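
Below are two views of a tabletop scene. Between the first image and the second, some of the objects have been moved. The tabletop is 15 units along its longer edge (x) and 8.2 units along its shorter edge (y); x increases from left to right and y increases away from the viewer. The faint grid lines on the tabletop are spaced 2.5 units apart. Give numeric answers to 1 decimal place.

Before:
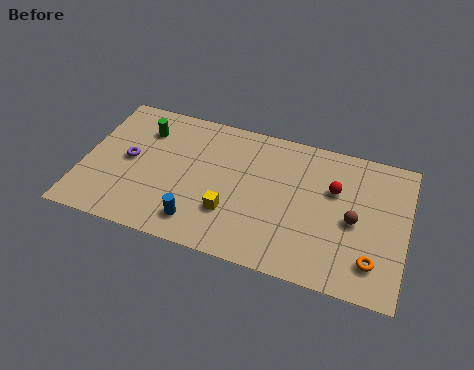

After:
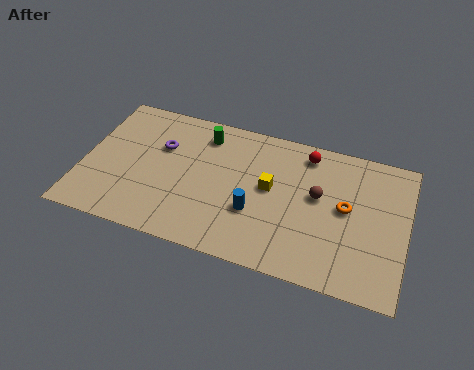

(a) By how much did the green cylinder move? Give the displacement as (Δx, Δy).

(2.8, 0.5)

From the two frames, the green cylinder sits at roughly (2.6, 6.2) before and (5.4, 6.7) after.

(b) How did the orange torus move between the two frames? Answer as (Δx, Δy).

(-1.4, 2.6)

The orange torus was at about (13.6, 1.8) and moved to about (12.2, 4.4).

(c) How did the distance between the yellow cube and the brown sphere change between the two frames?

-3.5

They were about 5.7 units apart before and 2.2 after — 3.5 units closer together.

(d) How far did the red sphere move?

2.2

The red sphere moved from about (11.6, 5.3) to (10.2, 7.0), a distance of √(1.4² + 1.7²) ≈ 2.2.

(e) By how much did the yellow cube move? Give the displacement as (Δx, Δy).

(1.7, 2.0)

The yellow cube started near (7.0, 2.5) and ended near (8.7, 4.5).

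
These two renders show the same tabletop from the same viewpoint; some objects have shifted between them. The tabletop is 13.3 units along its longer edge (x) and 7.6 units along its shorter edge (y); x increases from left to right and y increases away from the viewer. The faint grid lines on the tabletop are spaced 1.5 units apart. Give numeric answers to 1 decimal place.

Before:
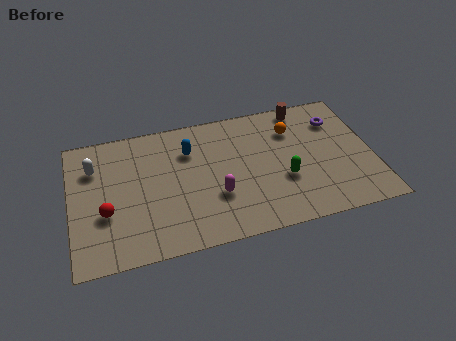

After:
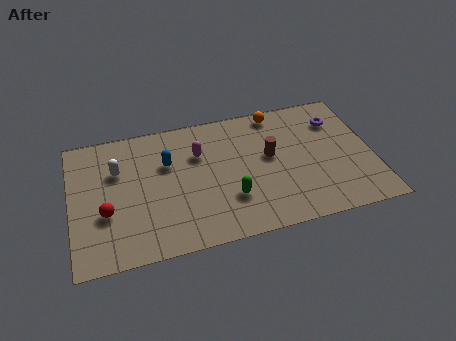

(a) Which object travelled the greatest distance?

the brown cylinder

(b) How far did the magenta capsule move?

2.7

The magenta capsule moved from about (6.3, 2.6) to (5.7, 5.2), a distance of √(0.6² + 2.6²) ≈ 2.7.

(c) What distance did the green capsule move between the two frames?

2.5

From (9.3, 2.8) to (6.9, 2.3), the green capsule covered √(2.4² + 0.5²) ≈ 2.5 units.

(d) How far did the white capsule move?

1.1

The white capsule was near (1.1, 5.5) before and (2.1, 5.1) after, so it travelled √(1.0² + 0.4²) ≈ 1.1 units.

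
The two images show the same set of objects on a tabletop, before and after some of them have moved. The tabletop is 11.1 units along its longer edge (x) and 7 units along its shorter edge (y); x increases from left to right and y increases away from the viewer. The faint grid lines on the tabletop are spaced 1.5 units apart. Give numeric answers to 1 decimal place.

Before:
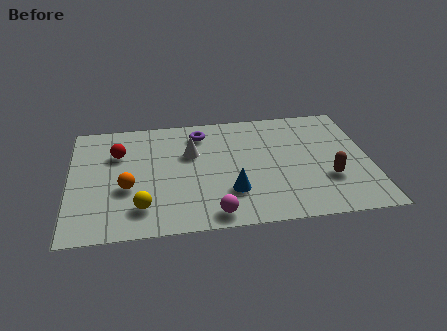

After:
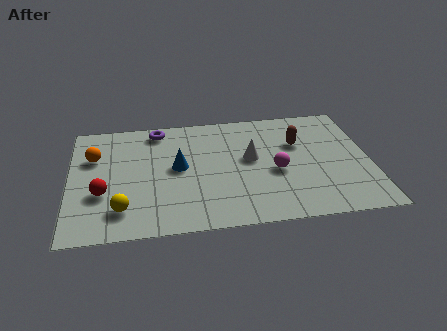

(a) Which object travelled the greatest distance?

the magenta sphere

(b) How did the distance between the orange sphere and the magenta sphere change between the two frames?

+3.3

The distance was about 3.6 in the first image and 6.9 in the second, so they moved 3.3 units further apart.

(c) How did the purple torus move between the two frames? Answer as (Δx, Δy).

(-1.6, 0.4)

From the two frames, the purple torus sits at roughly (4.9, 5.7) before and (3.3, 6.1) after.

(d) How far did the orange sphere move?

2.3

From (2.1, 2.7) to (0.9, 4.7), the orange sphere covered √(1.2² + 2.0²) ≈ 2.3 units.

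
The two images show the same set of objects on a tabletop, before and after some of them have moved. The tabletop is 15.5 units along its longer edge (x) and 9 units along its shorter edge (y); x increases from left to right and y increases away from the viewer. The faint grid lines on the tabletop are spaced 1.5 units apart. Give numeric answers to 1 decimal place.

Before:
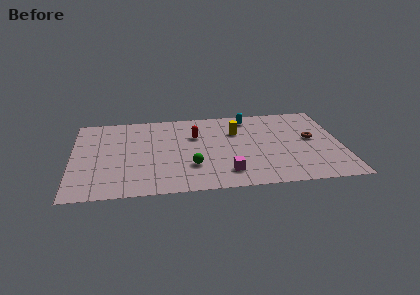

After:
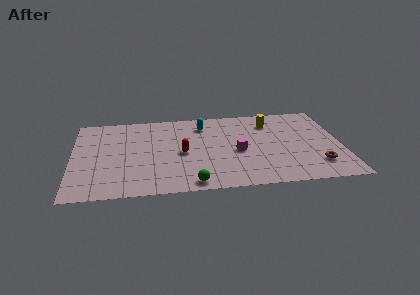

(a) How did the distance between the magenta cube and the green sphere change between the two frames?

+1.9

Before: roughly 2.2 units apart; after: 4.1. That's 1.9 units further apart.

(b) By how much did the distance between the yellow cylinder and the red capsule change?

+3.5

They were about 2.4 units apart before and 5.9 after — 3.5 units further apart.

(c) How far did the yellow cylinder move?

2.2

The yellow cylinder moved from about (9.5, 6.2) to (11.5, 7.0), a distance of √(2.0² + 0.8²) ≈ 2.2.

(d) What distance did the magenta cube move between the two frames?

2.3

The magenta cube moved from about (8.8, 1.8) to (9.5, 4.0), a distance of √(0.7² + 2.2²) ≈ 2.3.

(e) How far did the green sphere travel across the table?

1.8

The green sphere moved from about (6.8, 2.7) to (6.8, 0.9), a distance of √(0.0² + 1.8²) ≈ 1.8.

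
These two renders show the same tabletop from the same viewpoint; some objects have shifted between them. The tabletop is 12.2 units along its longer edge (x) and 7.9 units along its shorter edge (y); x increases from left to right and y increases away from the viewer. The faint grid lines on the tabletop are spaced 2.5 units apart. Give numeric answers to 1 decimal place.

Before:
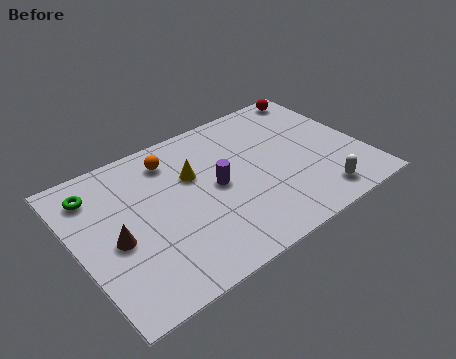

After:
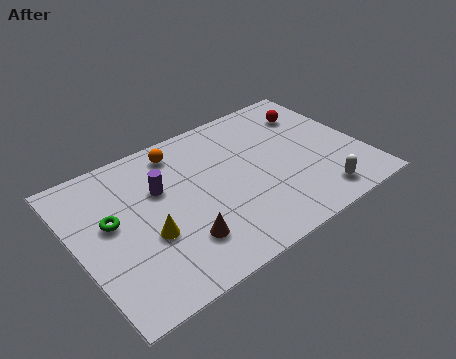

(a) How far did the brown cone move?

2.9

From (1.5, 3.5) to (4.0, 2.0), the brown cone covered √(2.5² + 1.5²) ≈ 2.9 units.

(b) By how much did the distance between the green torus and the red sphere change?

-0.8

The distance was about 10.0 in the first image and 9.2 in the second, so they moved 0.8 units closer together.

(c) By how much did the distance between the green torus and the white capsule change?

-1.2

Before: roughly 10.1 units apart; after: 8.9. That's 1.2 units closer together.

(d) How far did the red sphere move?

1.2

The red sphere was near (11.1, 7.1) before and (10.6, 6.0) after, so it travelled √(0.5² + 1.1²) ≈ 1.2 units.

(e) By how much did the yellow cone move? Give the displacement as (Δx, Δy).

(-2.3, -2.1)

The yellow cone was at about (5.1, 5.1) and moved to about (2.8, 3.0).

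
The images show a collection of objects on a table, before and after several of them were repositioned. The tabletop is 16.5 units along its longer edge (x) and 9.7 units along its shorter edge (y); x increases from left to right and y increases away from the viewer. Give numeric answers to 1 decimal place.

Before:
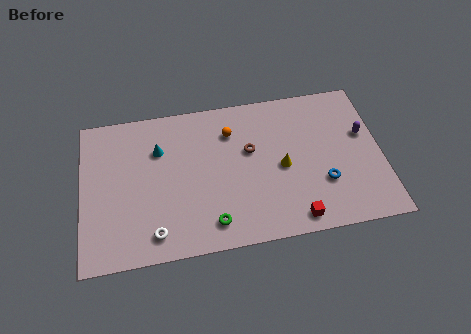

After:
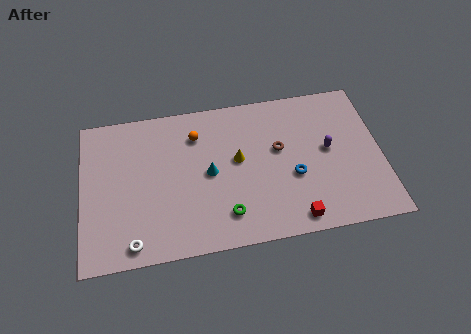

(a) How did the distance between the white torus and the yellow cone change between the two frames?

-0.4

The distance was about 7.7 in the first image and 7.3 in the second, so they moved 0.4 units closer together.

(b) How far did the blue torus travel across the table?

1.7

From (13.2, 3.1) to (11.6, 3.8), the blue torus covered √(1.6² + 0.7²) ≈ 1.7 units.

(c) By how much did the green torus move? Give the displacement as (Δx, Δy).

(0.8, 0.4)

The green torus started near (7.0, 1.6) and ended near (7.8, 2.0).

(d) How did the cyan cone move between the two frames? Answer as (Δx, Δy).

(2.7, -2.0)

The cyan cone started near (4.3, 6.8) and ended near (7.0, 4.8).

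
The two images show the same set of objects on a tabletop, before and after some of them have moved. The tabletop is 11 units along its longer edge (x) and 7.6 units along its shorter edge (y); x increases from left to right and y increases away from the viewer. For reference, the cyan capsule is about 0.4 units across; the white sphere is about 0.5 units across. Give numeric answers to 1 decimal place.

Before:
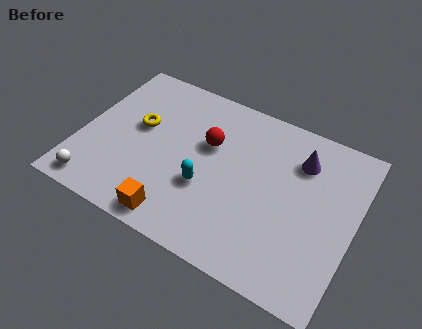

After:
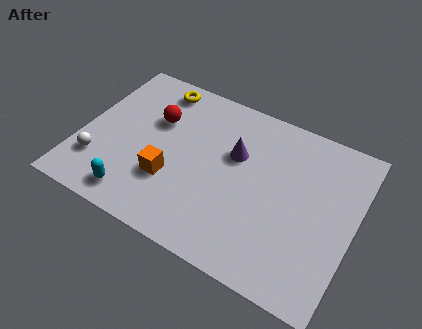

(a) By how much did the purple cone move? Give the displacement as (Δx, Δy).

(-2.5, -0.9)

From the two frames, the purple cone sits at roughly (8.6, 5.7) before and (6.1, 4.8) after.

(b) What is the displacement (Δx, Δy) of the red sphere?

(-2.2, 0.2)

From the two frames, the red sphere sits at roughly (5.0, 4.8) before and (2.8, 5.0) after.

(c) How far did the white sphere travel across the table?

1.1

The white sphere moved from about (1.0, 0.9) to (0.9, 2.0), a distance of √(0.1² + 1.1²) ≈ 1.1.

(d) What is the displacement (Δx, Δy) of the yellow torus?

(0.4, 2.2)

The yellow torus started near (2.2, 4.4) and ended near (2.6, 6.6).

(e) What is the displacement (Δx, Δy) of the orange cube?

(-0.5, 1.6)

The orange cube was at about (4.3, 0.9) and moved to about (3.8, 2.5).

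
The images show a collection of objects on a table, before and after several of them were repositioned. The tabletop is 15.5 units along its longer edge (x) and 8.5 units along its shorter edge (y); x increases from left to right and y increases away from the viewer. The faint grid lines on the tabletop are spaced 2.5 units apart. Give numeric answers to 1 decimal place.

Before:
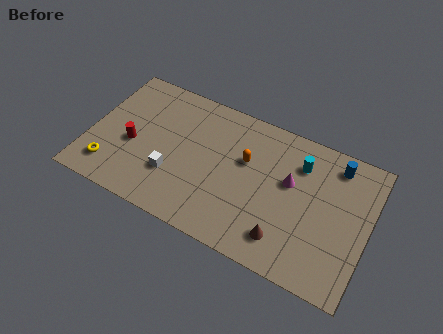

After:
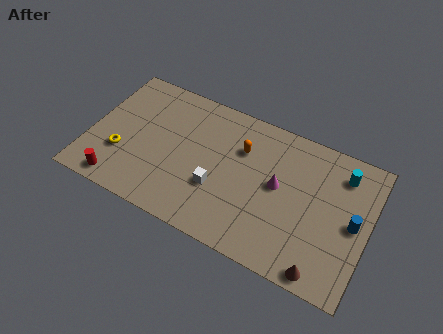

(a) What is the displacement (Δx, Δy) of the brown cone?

(2.2, -0.9)

The brown cone started near (11.2, 1.7) and ended near (13.4, 0.8).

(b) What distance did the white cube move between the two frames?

2.5

The white cube was near (4.8, 2.7) before and (7.3, 3.0) after, so it travelled √(2.5² + 0.3²) ≈ 2.5 units.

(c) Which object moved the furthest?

the blue cylinder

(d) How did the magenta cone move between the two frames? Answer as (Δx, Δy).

(-0.6, -0.5)

The magenta cone was at about (11.1, 5.1) and moved to about (10.5, 4.6).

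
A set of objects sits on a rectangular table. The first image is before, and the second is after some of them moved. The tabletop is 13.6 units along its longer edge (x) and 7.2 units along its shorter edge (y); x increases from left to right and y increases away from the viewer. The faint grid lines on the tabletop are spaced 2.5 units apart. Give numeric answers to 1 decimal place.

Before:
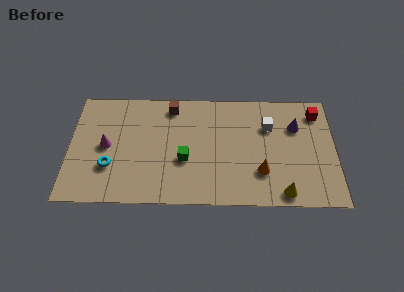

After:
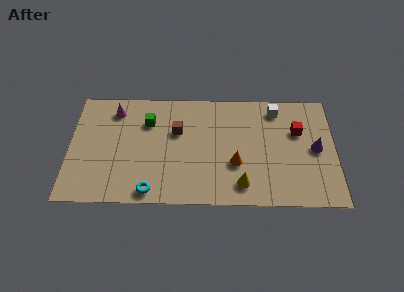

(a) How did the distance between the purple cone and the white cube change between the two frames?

+1.8

Before: roughly 1.4 units apart; after: 3.2. That's 1.8 units further apart.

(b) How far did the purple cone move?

1.7

The purple cone moved from about (11.6, 5.0) to (12.6, 3.6), a distance of √(1.0² + 1.4²) ≈ 1.7.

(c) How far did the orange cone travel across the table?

1.4

The orange cone was near (9.8, 2.1) before and (8.5, 2.6) after, so it travelled √(1.3² + 0.5²) ≈ 1.4 units.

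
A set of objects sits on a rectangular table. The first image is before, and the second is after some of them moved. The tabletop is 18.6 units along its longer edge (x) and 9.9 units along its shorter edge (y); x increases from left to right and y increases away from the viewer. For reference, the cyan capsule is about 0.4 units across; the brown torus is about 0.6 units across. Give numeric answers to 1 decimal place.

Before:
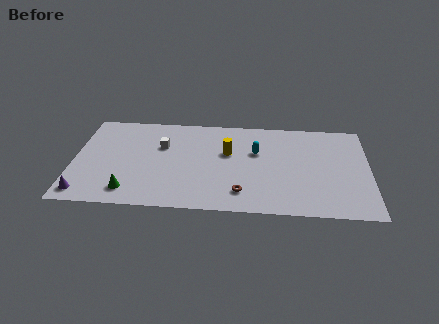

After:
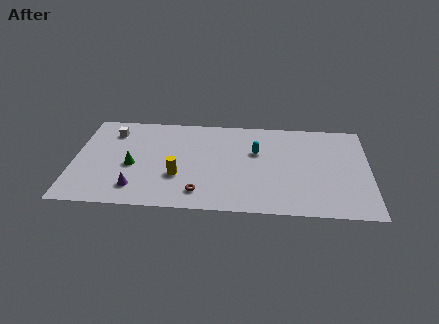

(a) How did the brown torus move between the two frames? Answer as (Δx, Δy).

(-2.6, -0.2)

The brown torus started near (10.6, 2.0) and ended near (8.0, 1.8).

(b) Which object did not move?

the cyan capsule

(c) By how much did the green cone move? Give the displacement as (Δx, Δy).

(0.1, 2.6)

From the two frames, the green cone sits at roughly (3.6, 1.7) before and (3.7, 4.3) after.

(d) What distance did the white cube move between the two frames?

3.5

From (5.5, 6.5) to (2.3, 7.8), the white cube covered √(3.2² + 1.3²) ≈ 3.5 units.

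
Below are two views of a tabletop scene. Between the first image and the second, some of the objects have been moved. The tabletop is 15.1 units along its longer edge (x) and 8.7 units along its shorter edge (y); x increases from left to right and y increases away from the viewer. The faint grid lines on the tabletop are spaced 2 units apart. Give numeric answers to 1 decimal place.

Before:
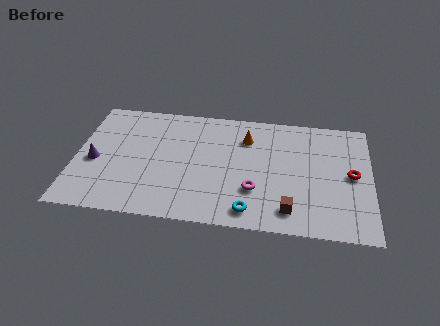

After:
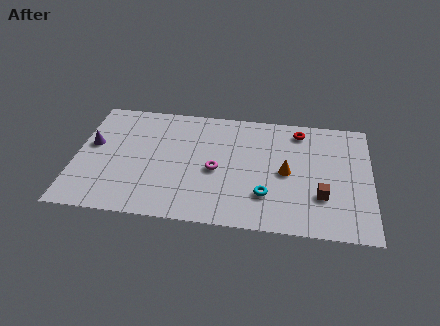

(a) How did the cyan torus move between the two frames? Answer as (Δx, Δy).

(0.8, 1.2)

From the two frames, the cyan torus sits at roughly (9.0, 1.2) before and (9.8, 2.4) after.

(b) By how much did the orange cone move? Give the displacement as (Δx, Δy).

(2.1, -2.3)

The orange cone started near (8.7, 6.5) and ended near (10.8, 4.2).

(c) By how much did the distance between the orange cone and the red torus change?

-2.5

The distance was about 5.8 in the first image and 3.3 in the second, so they moved 2.5 units closer together.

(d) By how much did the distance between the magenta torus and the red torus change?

+0.3

Before: roughly 5.2 units apart; after: 5.5. That's 0.3 units further apart.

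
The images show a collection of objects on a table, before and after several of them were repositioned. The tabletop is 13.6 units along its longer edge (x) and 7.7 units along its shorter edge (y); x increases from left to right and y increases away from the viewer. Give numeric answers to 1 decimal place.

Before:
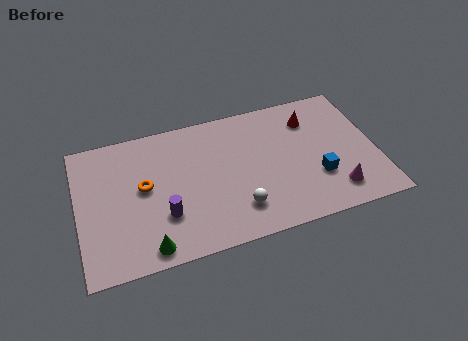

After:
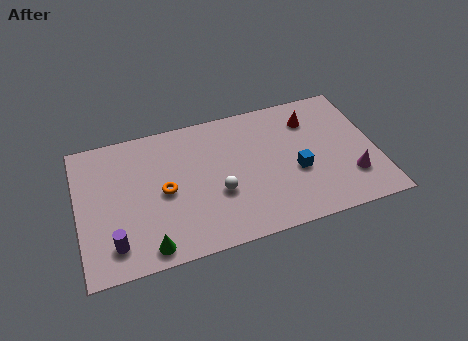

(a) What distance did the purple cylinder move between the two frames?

2.5

The purple cylinder was near (3.8, 2.4) before and (1.5, 1.5) after, so it travelled √(2.3² + 0.9²) ≈ 2.5 units.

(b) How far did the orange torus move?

1.0

The orange torus moved from about (3.0, 4.2) to (3.9, 3.7), a distance of √(0.9² + 0.5²) ≈ 1.0.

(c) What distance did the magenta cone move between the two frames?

1.0

From (11.5, 1.5) to (12.3, 2.1), the magenta cone covered √(0.8² + 0.6²) ≈ 1.0 units.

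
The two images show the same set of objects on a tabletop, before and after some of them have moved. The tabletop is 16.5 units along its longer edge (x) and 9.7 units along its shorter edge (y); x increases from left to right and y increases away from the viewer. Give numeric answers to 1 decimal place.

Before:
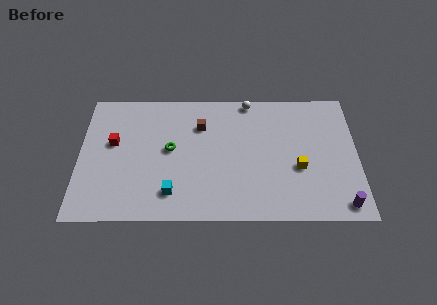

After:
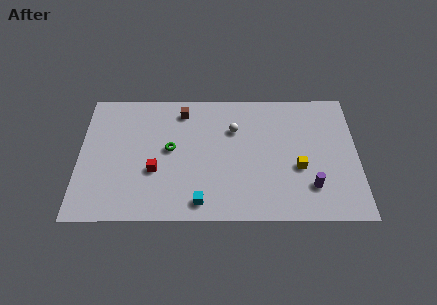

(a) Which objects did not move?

the green torus and the yellow cube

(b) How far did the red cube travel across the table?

3.3

From (2.0, 5.7) to (4.5, 3.6), the red cube covered √(2.5² + 2.1²) ≈ 3.3 units.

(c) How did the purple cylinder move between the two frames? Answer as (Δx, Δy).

(-1.8, 1.3)

From the two frames, the purple cylinder sits at roughly (15.5, 1.1) before and (13.7, 2.4) after.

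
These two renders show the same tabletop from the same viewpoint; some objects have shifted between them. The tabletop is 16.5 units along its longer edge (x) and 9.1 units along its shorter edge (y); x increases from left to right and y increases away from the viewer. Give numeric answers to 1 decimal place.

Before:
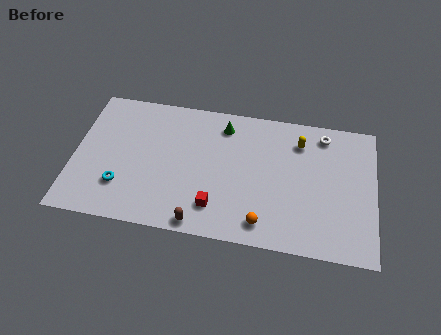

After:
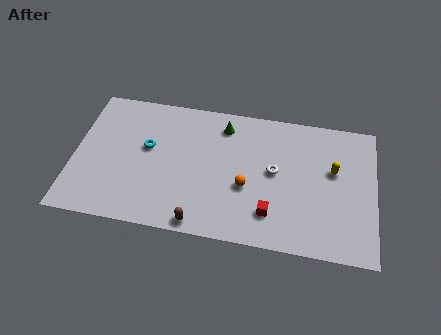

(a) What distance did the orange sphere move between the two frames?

2.4

From (10.5, 1.4) to (9.5, 3.6), the orange sphere covered √(1.0² + 2.2²) ≈ 2.4 units.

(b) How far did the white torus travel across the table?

3.9

From (13.6, 7.8) to (11.0, 4.9), the white torus covered √(2.6² + 2.9²) ≈ 3.9 units.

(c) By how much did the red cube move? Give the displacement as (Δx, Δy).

(3.0, 0.1)

The red cube started near (7.9, 2.0) and ended near (10.9, 2.1).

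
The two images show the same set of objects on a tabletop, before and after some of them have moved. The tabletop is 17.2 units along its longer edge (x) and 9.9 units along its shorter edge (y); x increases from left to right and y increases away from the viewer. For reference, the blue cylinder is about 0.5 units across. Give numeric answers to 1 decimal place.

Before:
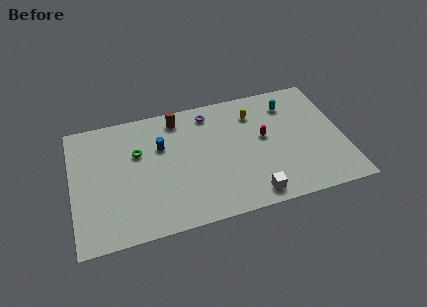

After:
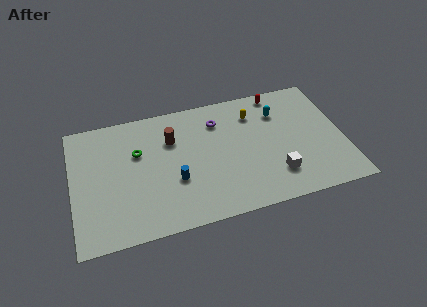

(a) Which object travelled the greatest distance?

the red capsule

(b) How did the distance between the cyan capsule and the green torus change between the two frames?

-0.8

The distance was about 9.9 in the first image and 9.1 in the second, so they moved 0.8 units closer together.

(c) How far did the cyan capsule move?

0.9

The cyan capsule moved from about (14.0, 7.8) to (13.3, 7.3), a distance of √(0.7² + 0.5²) ≈ 0.9.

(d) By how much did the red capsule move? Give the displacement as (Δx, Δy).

(1.2, 3.4)

The red capsule was at about (12.2, 5.5) and moved to about (13.4, 8.9).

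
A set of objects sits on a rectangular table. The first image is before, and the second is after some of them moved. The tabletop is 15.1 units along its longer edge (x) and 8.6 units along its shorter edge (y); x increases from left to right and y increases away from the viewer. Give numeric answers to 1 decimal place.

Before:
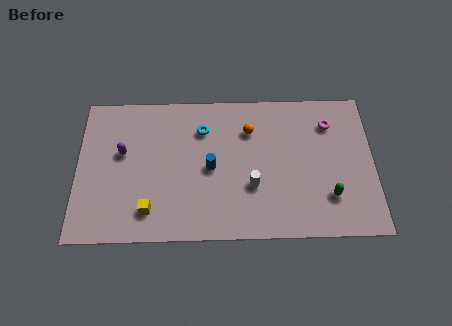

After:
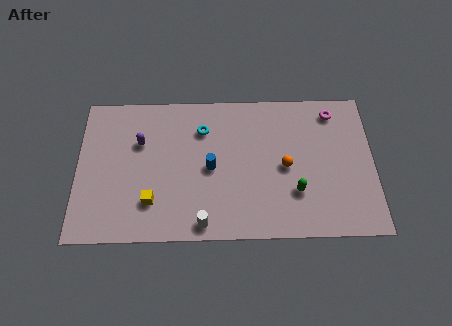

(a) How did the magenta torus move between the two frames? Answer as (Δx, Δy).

(0.2, 0.7)

From the two frames, the magenta torus sits at roughly (12.9, 6.6) before and (13.1, 7.3) after.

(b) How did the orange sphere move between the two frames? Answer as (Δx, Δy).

(1.8, -2.2)

From the two frames, the orange sphere sits at roughly (8.8, 6.3) before and (10.6, 4.1) after.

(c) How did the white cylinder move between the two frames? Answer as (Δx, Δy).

(-2.5, -2.1)

The white cylinder was at about (8.9, 3.0) and moved to about (6.4, 0.9).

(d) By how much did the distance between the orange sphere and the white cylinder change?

+2.0

Before: roughly 3.3 units apart; after: 5.3. That's 2.0 units further apart.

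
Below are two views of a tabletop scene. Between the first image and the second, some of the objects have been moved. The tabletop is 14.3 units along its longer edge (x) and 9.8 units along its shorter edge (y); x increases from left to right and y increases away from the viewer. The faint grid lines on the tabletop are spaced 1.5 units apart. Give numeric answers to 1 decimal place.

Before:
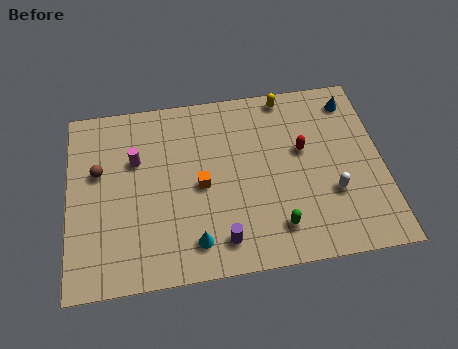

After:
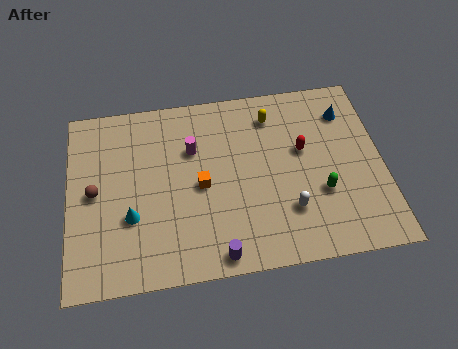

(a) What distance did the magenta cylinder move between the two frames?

2.6

The magenta cylinder was near (3.1, 6.4) before and (5.7, 6.6) after, so it travelled √(2.6² + 0.2²) ≈ 2.6 units.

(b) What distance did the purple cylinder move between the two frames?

0.7

From (6.8, 1.6) to (6.6, 0.9), the purple cylinder covered √(0.2² + 0.7²) ≈ 0.7 units.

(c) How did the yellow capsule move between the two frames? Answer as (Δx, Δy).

(-0.7, -1.0)

The yellow capsule was at about (10.1, 8.9) and moved to about (9.4, 7.9).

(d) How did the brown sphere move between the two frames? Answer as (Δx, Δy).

(-0.2, -1.1)

The brown sphere was at about (1.4, 6.0) and moved to about (1.2, 4.9).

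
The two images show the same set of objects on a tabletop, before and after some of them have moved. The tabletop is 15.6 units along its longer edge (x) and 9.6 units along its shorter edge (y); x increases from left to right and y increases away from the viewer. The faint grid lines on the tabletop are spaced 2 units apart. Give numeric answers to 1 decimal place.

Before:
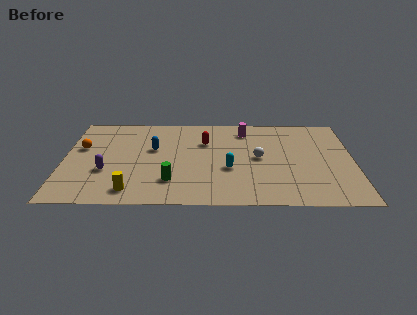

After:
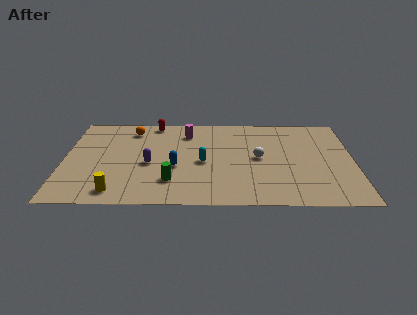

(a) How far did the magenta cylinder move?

3.2

The magenta cylinder was near (9.8, 7.9) before and (6.6, 7.6) after, so it travelled √(3.2² + 0.3²) ≈ 3.2 units.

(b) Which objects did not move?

the green cylinder and the white sphere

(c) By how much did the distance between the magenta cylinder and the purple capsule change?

-4.8

Before: roughly 8.7 units apart; after: 3.9. That's 4.8 units closer together.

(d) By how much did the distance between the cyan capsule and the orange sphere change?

-3.1

The distance was about 8.3 in the first image and 5.2 in the second, so they moved 3.1 units closer together.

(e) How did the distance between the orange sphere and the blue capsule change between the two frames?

+0.8

The distance was about 3.9 in the first image and 4.7 in the second, so they moved 0.8 units further apart.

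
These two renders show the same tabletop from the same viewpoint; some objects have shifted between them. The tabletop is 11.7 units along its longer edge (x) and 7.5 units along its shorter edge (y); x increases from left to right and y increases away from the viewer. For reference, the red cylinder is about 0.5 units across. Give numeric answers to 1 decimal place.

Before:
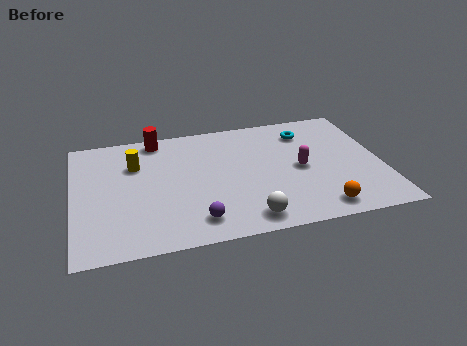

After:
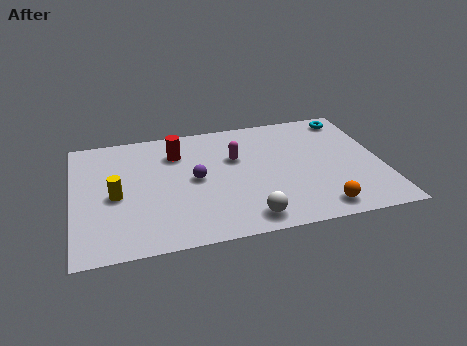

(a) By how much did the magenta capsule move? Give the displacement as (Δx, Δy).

(-2.4, 1.2)

The magenta capsule was at about (8.6, 3.6) and moved to about (6.2, 4.8).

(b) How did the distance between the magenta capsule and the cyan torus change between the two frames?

+2.5

They were about 2.3 units apart before and 4.8 after — 2.5 units further apart.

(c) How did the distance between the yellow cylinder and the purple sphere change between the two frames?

-1.4

Before: roughly 4.4 units apart; after: 3.0. That's 1.4 units closer together.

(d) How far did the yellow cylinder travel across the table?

2.0

From (2.4, 5.2) to (1.6, 3.4), the yellow cylinder covered √(0.8² + 1.8²) ≈ 2.0 units.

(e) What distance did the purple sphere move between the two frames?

2.5

From (4.5, 1.3) to (4.6, 3.8), the purple sphere covered √(0.1² + 2.5²) ≈ 2.5 units.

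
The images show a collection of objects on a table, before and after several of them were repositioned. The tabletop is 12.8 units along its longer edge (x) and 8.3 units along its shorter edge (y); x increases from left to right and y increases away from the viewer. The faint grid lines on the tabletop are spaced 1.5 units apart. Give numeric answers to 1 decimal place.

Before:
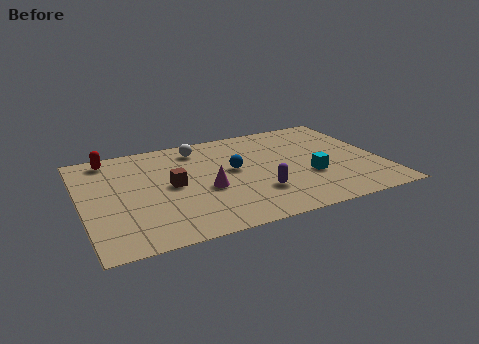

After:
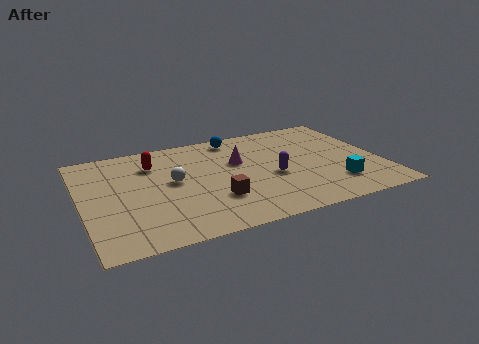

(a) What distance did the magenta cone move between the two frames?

2.4

The magenta cone was near (5.2, 3.4) before and (6.8, 5.2) after, so it travelled √(1.6² + 1.8²) ≈ 2.4 units.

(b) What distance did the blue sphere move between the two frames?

2.7

From (6.5, 4.6) to (6.9, 7.3), the blue sphere covered √(0.4² + 2.7²) ≈ 2.7 units.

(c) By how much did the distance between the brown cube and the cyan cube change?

-0.8

Before: roughly 5.9 units apart; after: 5.1. That's 0.8 units closer together.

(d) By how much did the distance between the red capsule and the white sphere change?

-2.0

They were about 3.8 units apart before and 1.8 after — 2.0 units closer together.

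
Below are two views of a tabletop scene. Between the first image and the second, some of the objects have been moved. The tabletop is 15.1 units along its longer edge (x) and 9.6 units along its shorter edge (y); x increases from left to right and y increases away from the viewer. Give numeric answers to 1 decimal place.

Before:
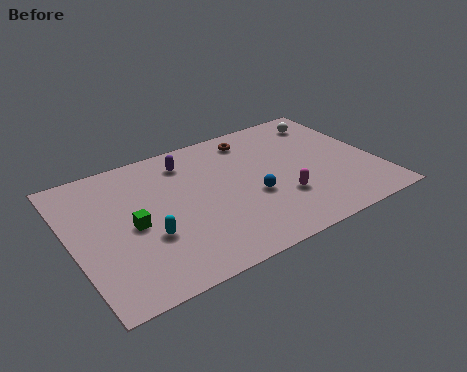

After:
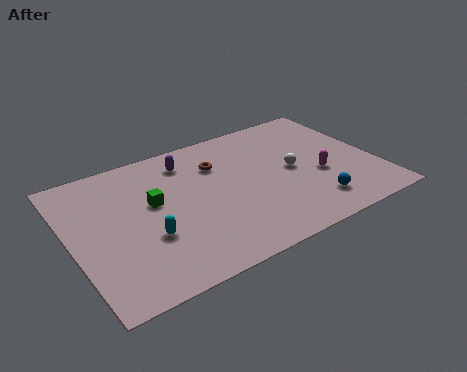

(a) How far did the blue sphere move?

3.3

The blue sphere moved from about (8.8, 3.8) to (11.5, 1.9), a distance of √(2.7² + 1.9²) ≈ 3.3.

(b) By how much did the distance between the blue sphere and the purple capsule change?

+3.2

Before: roughly 4.8 units apart; after: 8.0. That's 3.2 units further apart.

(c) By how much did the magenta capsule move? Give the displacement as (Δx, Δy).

(2.1, 0.8)

The magenta capsule started near (10.1, 3.0) and ended near (12.2, 3.8).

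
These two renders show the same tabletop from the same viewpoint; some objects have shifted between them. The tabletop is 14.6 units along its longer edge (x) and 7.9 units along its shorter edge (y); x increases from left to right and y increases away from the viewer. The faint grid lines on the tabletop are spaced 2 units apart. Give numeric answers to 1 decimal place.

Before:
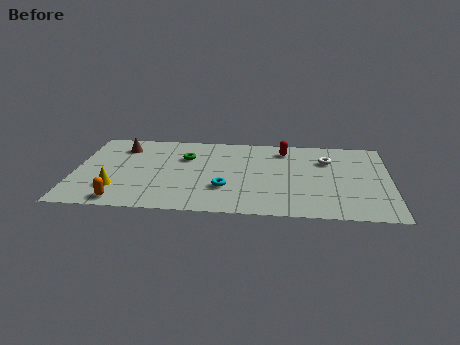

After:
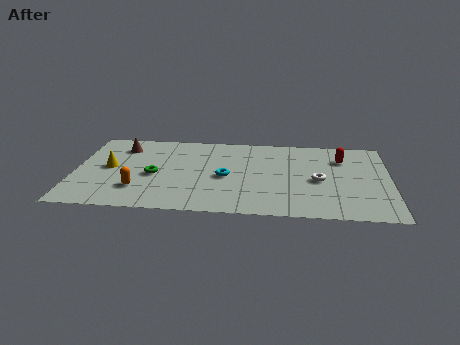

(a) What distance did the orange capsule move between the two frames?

1.4

From (2.3, 0.9) to (3.0, 2.1), the orange capsule covered √(0.7² + 1.2²) ≈ 1.4 units.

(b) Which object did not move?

the brown cone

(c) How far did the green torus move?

2.4

The green torus was near (5.1, 5.4) before and (3.7, 3.5) after, so it travelled √(1.4² + 1.9²) ≈ 2.4 units.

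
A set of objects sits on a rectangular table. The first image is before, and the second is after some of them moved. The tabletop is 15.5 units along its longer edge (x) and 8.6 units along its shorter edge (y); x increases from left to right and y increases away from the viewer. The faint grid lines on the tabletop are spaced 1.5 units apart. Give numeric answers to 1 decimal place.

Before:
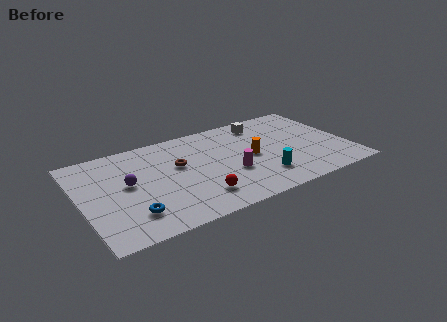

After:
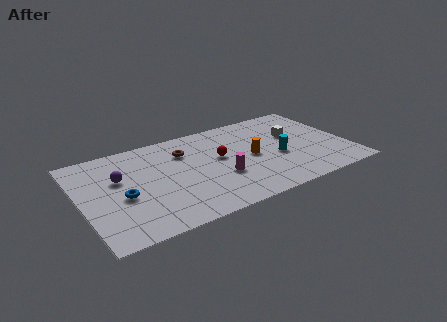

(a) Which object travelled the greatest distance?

the red sphere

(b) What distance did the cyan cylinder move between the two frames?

1.9

From (10.2, 2.1) to (11.4, 3.6), the cyan cylinder covered √(1.2² + 1.5²) ≈ 1.9 units.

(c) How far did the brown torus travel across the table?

1.2

The brown torus moved from about (5.7, 5.2) to (6.2, 6.3), a distance of √(0.5² + 1.1²) ≈ 1.2.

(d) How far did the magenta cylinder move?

0.6

The magenta cylinder moved from about (8.5, 3.2) to (7.9, 3.1), a distance of √(0.6² + 0.1²) ≈ 0.6.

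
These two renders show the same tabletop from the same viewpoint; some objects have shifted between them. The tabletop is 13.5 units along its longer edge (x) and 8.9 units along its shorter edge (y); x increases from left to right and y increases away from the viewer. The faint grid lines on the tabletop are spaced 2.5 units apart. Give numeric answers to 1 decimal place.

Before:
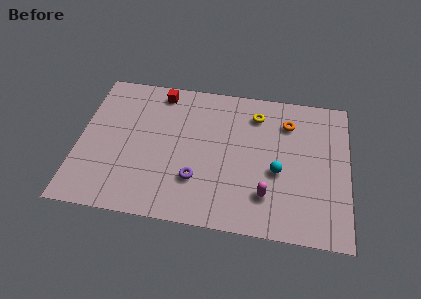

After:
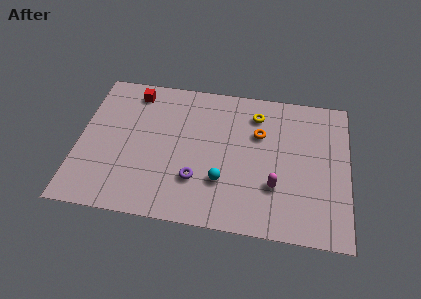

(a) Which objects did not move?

the yellow torus and the purple torus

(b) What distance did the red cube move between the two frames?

1.3

The red cube moved from about (3.9, 7.8) to (2.6, 7.6), a distance of √(1.3² + 0.2²) ≈ 1.3.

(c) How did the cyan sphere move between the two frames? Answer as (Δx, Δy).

(-2.7, -1.0)

From the two frames, the cyan sphere sits at roughly (10.0, 3.7) before and (7.3, 2.7) after.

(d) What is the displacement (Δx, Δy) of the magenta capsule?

(0.4, 0.6)

The magenta capsule was at about (9.5, 2.2) and moved to about (9.9, 2.8).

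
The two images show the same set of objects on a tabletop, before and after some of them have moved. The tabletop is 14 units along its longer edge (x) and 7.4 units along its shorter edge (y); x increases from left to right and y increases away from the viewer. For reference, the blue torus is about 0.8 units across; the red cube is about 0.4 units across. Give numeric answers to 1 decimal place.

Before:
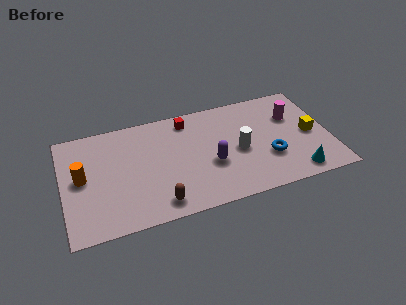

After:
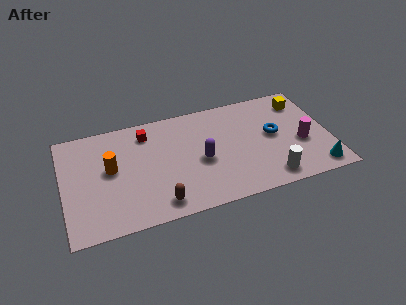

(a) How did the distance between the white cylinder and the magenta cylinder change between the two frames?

-0.7

Before: roughly 3.4 units apart; after: 2.7. That's 0.7 units closer together.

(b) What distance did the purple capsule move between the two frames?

0.6

From (7.7, 2.9) to (7.2, 3.3), the purple capsule covered √(0.5² + 0.4²) ≈ 0.6 units.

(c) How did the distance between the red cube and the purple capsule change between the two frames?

+0.3

They were about 3.5 units apart before and 3.8 after — 0.3 units further apart.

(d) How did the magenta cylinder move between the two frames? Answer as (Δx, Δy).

(0.3, -2.0)

The magenta cylinder started near (12.2, 5.0) and ended near (12.5, 3.0).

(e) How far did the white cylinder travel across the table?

2.7

The white cylinder moved from about (9.2, 3.4) to (10.6, 1.1), a distance of √(1.4² + 2.3²) ≈ 2.7.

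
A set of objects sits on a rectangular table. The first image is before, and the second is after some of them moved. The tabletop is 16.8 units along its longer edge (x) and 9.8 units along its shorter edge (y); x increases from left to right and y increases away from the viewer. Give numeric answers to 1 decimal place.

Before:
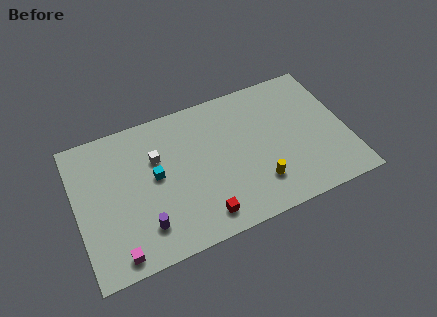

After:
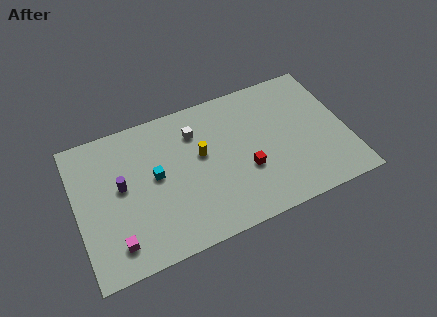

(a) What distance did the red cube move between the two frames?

3.7

The red cube moved from about (7.4, 1.5) to (10.4, 3.6), a distance of √(3.0² + 2.1²) ≈ 3.7.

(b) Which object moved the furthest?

the yellow cylinder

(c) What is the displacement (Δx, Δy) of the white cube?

(2.5, 0.9)

The white cube started near (5.1, 6.5) and ended near (7.6, 7.4).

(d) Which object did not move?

the cyan cube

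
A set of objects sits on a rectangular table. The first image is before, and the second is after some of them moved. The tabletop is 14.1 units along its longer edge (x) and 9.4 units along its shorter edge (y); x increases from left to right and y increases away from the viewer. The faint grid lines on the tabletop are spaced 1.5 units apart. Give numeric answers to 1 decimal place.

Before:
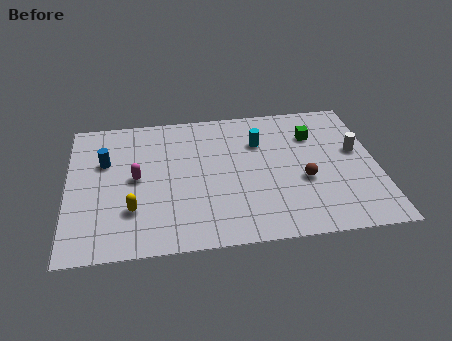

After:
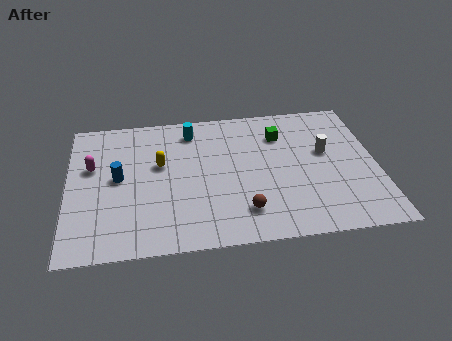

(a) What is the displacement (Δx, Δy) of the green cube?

(-1.5, 0.2)

The green cube started near (11.3, 6.8) and ended near (9.8, 7.0).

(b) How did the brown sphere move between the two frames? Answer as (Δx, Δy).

(-2.8, -1.7)

The brown sphere was at about (10.7, 3.7) and moved to about (7.9, 2.0).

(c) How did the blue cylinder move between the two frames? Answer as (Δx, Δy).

(0.6, -1.2)

From the two frames, the blue cylinder sits at roughly (1.7, 6.1) before and (2.3, 4.9) after.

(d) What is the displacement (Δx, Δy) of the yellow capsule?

(1.3, 2.9)

The yellow capsule started near (2.9, 2.7) and ended near (4.2, 5.6).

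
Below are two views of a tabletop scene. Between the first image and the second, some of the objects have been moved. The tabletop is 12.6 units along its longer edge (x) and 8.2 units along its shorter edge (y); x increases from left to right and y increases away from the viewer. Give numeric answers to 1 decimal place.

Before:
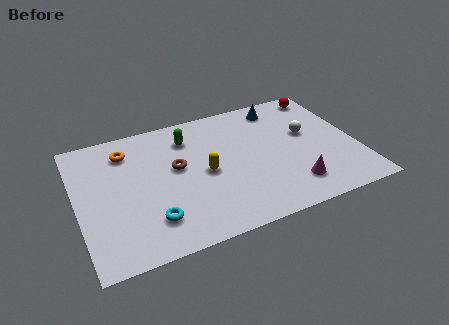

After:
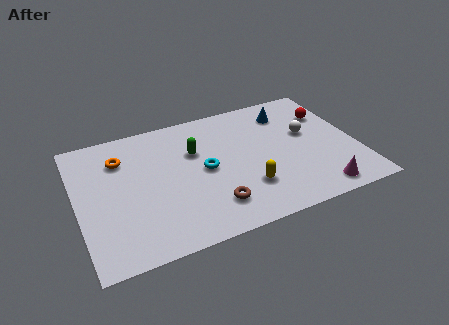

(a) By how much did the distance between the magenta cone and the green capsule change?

+0.4

They were about 6.3 units apart before and 6.7 after — 0.4 units further apart.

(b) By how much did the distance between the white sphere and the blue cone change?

-0.6

Before: roughly 2.4 units apart; after: 1.8. That's 0.6 units closer together.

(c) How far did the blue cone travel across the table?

0.6

The blue cone was near (9.5, 7.0) before and (9.8, 6.5) after, so it travelled √(0.3² + 0.5²) ≈ 0.6 units.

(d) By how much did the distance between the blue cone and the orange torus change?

+0.6

The distance was about 7.1 in the first image and 7.7 in the second, so they moved 0.6 units further apart.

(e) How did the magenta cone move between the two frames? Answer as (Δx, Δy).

(1.1, -0.7)

From the two frames, the magenta cone sits at roughly (9.4, 1.7) before and (10.5, 1.0) after.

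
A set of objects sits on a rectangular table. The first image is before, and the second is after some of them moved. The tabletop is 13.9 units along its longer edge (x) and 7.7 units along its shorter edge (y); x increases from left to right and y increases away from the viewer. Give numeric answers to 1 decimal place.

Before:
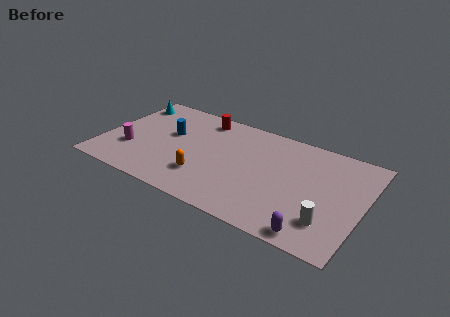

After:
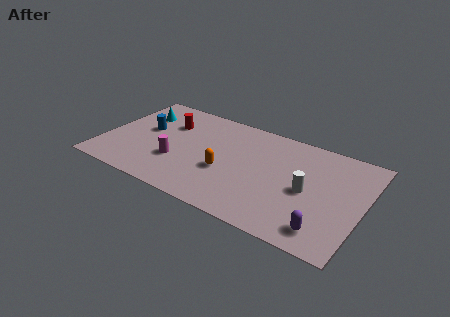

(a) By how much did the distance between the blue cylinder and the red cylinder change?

-1.0

Before: roughly 2.5 units apart; after: 1.5. That's 1.0 units closer together.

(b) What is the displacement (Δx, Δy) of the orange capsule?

(1.0, 0.9)

The orange capsule started near (5.7, 2.1) and ended near (6.7, 3.0).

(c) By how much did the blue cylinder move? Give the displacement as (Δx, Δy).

(-1.3, -0.2)

The blue cylinder was at about (3.4, 4.6) and moved to about (2.1, 4.4).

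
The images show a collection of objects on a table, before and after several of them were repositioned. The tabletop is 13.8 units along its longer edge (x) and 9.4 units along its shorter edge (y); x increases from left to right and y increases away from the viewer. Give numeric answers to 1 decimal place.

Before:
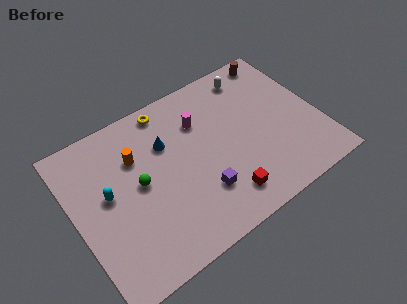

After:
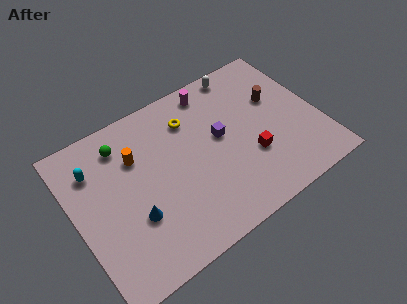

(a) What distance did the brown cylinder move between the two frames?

2.6

The brown cylinder was near (12.3, 8.4) before and (11.7, 5.9) after, so it travelled √(0.6² + 2.5²) ≈ 2.6 units.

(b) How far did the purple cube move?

3.1

From (6.7, 2.6) to (8.3, 5.2), the purple cube covered √(1.6² + 2.6²) ≈ 3.1 units.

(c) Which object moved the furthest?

the blue cone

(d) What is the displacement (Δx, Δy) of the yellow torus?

(1.1, -1.3)

The yellow torus started near (5.8, 8.4) and ended near (6.9, 7.1).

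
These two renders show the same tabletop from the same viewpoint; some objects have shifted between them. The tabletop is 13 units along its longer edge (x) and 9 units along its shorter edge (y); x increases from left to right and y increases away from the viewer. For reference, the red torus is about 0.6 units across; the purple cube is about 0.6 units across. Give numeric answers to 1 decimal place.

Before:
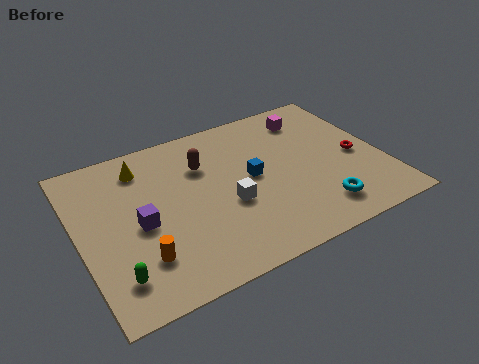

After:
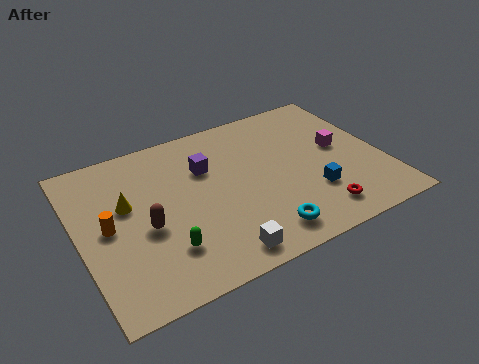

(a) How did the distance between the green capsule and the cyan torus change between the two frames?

-4.5

The distance was about 8.6 in the first image and 4.1 in the second, so they moved 4.5 units closer together.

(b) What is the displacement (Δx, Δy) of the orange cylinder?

(-1.1, 2.2)

The orange cylinder started near (2.3, 2.3) and ended near (1.2, 4.5).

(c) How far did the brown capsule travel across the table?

3.8

The brown capsule moved from about (5.5, 6.3) to (2.7, 3.8), a distance of √(2.8² + 2.5²) ≈ 3.8.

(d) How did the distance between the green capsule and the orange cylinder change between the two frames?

+1.8

Before: roughly 1.2 units apart; after: 3.0. That's 1.8 units further apart.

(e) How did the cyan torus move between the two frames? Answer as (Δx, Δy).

(-2.5, -0.3)

From the two frames, the cyan torus sits at roughly (9.8, 1.7) before and (7.3, 1.4) after.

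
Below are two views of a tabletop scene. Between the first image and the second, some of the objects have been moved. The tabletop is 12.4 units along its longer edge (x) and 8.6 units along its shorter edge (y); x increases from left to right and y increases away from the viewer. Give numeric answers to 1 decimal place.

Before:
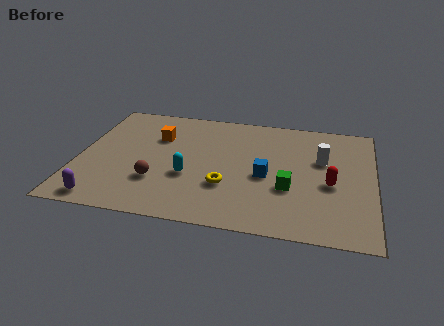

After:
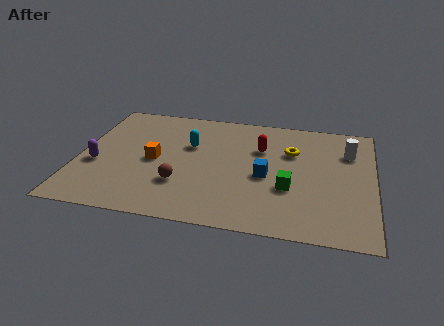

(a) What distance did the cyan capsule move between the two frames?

2.3

The cyan capsule moved from about (4.7, 3.2) to (4.6, 5.5), a distance of √(0.1² + 2.3²) ≈ 2.3.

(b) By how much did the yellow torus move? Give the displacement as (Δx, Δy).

(2.6, 3.0)

From the two frames, the yellow torus sits at roughly (6.3, 2.8) before and (8.9, 5.8) after.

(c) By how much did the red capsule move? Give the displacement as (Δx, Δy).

(-3.0, 2.1)

The red capsule was at about (10.6, 3.7) and moved to about (7.6, 5.8).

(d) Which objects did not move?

the blue cube and the green cube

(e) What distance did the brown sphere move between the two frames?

1.0

The brown sphere moved from about (3.4, 2.6) to (4.4, 2.6), a distance of √(1.0² + 0.0²) ≈ 1.0.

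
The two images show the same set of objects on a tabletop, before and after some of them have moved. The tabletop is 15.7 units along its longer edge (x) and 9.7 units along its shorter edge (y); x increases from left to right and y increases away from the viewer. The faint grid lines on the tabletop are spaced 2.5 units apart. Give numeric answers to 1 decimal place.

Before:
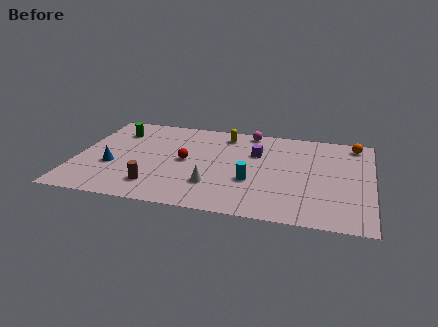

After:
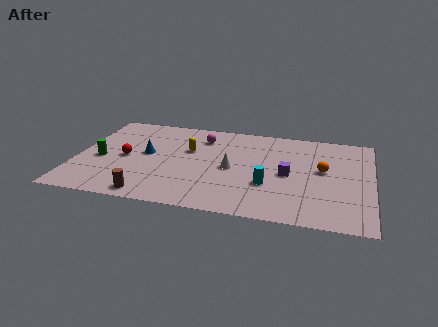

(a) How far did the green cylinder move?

3.3

The green cylinder moved from about (1.9, 7.4) to (1.3, 4.2), a distance of √(0.6² + 3.2²) ≈ 3.3.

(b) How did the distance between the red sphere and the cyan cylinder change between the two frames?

+3.9

The distance was about 3.9 in the first image and 7.8 in the second, so they moved 3.9 units further apart.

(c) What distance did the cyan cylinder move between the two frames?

0.9

The cyan cylinder moved from about (9.4, 3.5) to (10.3, 3.3), a distance of √(0.9² + 0.2²) ≈ 0.9.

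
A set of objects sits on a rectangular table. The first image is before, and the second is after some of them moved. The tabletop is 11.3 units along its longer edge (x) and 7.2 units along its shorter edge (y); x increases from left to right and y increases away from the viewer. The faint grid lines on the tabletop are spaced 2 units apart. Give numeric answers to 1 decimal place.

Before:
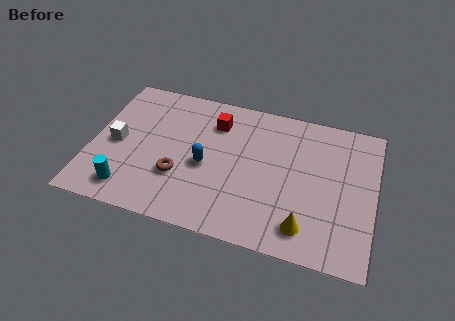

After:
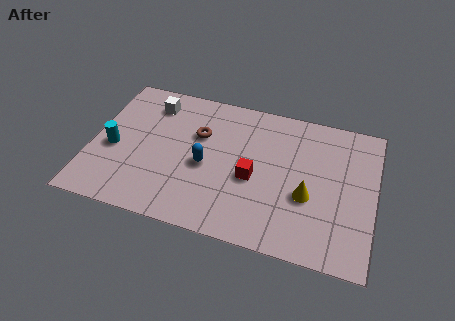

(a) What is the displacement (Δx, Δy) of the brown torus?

(0.6, 2.3)

The brown torus started near (3.6, 2.4) and ended near (4.2, 4.7).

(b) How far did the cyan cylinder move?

2.1

The cyan cylinder was near (1.7, 1.2) before and (0.9, 3.1) after, so it travelled √(0.8² + 1.9²) ≈ 2.1 units.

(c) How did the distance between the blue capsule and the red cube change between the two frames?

-0.4

Before: roughly 2.3 units apart; after: 1.9. That's 0.4 units closer together.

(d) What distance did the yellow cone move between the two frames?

1.5

From (8.7, 1.3) to (8.7, 2.8), the yellow cone covered √(0.0² + 1.5²) ≈ 1.5 units.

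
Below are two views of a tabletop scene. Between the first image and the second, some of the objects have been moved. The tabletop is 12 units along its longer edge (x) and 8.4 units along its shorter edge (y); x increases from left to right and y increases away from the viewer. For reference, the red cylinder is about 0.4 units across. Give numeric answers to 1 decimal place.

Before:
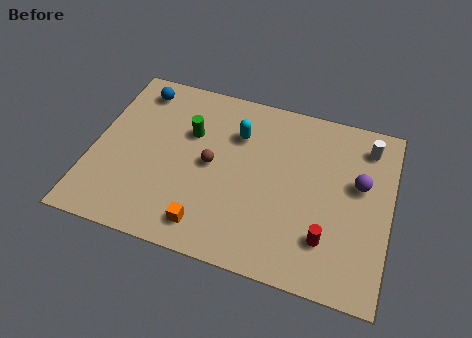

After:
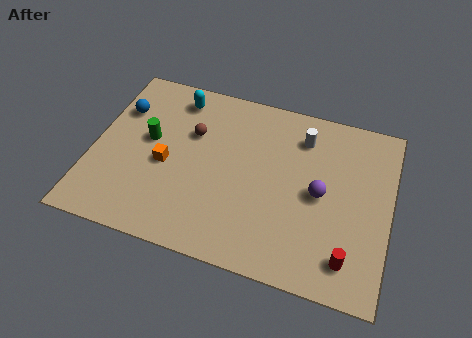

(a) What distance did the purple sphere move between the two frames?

1.7

The purple sphere moved from about (10.7, 5.0) to (9.2, 4.1), a distance of √(1.5² + 0.9²) ≈ 1.7.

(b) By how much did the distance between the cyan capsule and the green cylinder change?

+0.6

The distance was about 2.0 in the first image and 2.6 in the second, so they moved 0.6 units further apart.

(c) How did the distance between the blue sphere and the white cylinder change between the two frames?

-2.0

They were about 9.4 units apart before and 7.4 after — 2.0 units closer together.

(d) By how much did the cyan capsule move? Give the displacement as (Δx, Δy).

(-2.6, 1.1)

The cyan capsule was at about (5.7, 6.0) and moved to about (3.1, 7.1).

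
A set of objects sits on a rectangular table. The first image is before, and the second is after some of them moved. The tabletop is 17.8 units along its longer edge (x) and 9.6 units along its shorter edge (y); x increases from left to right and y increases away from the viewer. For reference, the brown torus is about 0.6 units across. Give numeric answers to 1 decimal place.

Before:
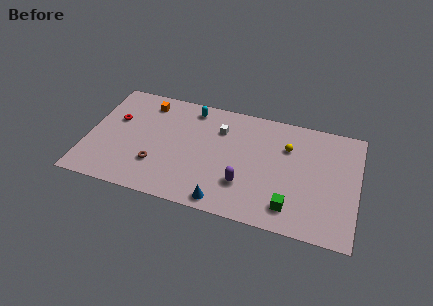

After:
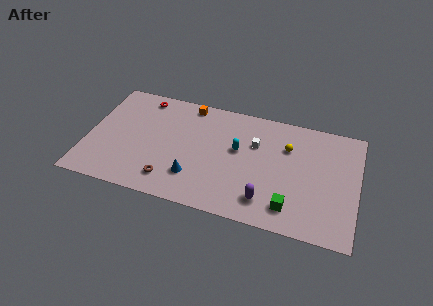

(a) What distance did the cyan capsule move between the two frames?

4.3

From (6.6, 8.3) to (9.9, 5.6), the cyan capsule covered √(3.3² + 2.7²) ≈ 4.3 units.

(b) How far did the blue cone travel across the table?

2.6

From (9.3, 1.0) to (7.2, 2.5), the blue cone covered √(2.1² + 1.5²) ≈ 2.6 units.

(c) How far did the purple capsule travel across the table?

1.7

The purple capsule was near (10.5, 2.8) before and (12.0, 1.9) after, so it travelled √(1.5² + 0.9²) ≈ 1.7 units.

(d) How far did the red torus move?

2.9

The red torus moved from about (1.7, 6.0) to (3.3, 8.4), a distance of √(1.6² + 2.4²) ≈ 2.9.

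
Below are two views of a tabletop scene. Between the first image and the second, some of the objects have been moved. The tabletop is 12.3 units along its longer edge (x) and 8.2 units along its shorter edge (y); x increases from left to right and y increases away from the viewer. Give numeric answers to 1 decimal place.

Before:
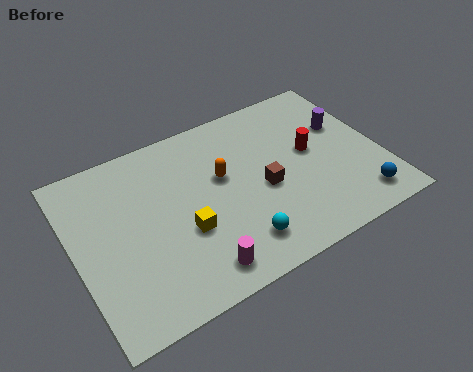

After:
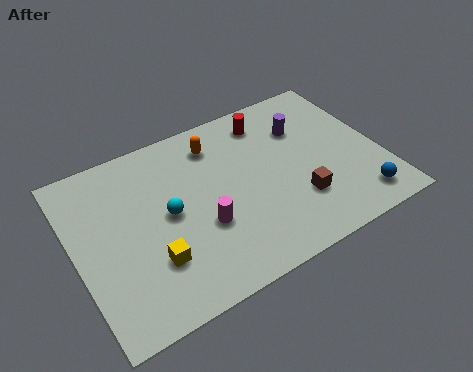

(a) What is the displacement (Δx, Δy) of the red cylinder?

(-1.4, 2.3)

The red cylinder was at about (9.6, 4.5) and moved to about (8.2, 6.8).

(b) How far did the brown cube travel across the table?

1.7

The brown cube was near (7.5, 3.6) before and (8.7, 2.4) after, so it travelled √(1.2² + 1.2²) ≈ 1.7 units.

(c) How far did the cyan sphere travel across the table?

3.5

The cyan sphere was near (6.1, 1.6) before and (3.7, 4.2) after, so it travelled √(2.4² + 2.6²) ≈ 3.5 units.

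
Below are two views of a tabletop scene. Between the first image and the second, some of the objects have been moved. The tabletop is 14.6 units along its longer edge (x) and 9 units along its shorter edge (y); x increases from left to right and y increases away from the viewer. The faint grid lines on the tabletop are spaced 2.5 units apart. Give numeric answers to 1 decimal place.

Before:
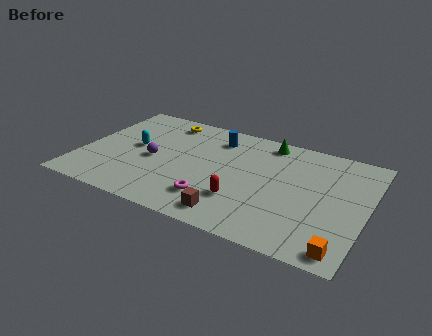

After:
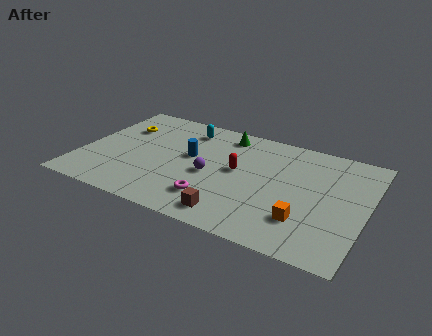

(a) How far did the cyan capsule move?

3.5

From (2.6, 4.8) to (5.0, 7.4), the cyan capsule covered √(2.4² + 2.6²) ≈ 3.5 units.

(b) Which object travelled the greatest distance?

the cyan capsule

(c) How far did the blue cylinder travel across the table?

2.4

The blue cylinder moved from about (6.6, 7.2) to (5.5, 5.1), a distance of √(1.1² + 2.1²) ≈ 2.4.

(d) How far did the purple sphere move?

3.0

From (3.7, 4.1) to (6.7, 4.0), the purple sphere covered √(3.0² + 0.1²) ≈ 3.0 units.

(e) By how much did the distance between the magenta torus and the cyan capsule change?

+0.5

The distance was about 5.2 in the first image and 5.7 in the second, so they moved 0.5 units further apart.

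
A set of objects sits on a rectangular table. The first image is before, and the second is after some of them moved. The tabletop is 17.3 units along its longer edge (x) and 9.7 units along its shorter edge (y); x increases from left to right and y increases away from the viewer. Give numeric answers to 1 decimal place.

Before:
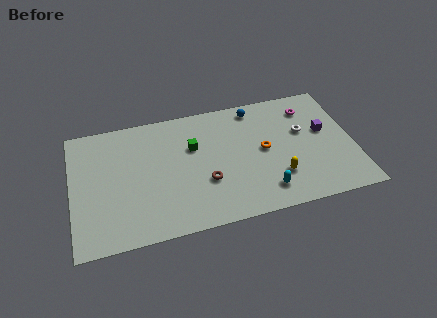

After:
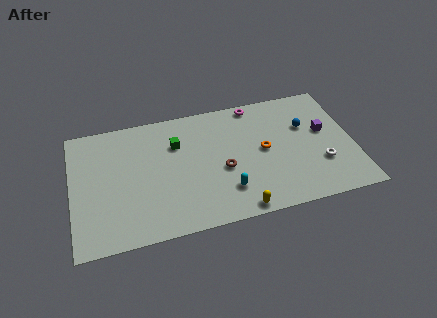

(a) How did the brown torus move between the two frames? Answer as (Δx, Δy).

(1.1, 0.7)

The brown torus started near (8.1, 3.4) and ended near (9.2, 4.1).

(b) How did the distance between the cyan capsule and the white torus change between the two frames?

+1.0

The distance was about 4.9 in the first image and 5.9 in the second, so they moved 1.0 units further apart.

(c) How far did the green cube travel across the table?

1.1

The green cube was near (7.5, 6.3) before and (6.5, 6.8) after, so it travelled √(1.0² + 0.5²) ≈ 1.1 units.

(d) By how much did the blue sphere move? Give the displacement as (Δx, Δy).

(3.0, -2.2)

The blue sphere was at about (11.5, 8.5) and moved to about (14.5, 6.3).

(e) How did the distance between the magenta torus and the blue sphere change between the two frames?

+0.5

The distance was about 3.4 in the first image and 3.9 in the second, so they moved 0.5 units further apart.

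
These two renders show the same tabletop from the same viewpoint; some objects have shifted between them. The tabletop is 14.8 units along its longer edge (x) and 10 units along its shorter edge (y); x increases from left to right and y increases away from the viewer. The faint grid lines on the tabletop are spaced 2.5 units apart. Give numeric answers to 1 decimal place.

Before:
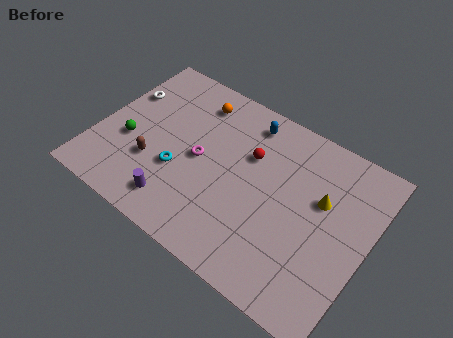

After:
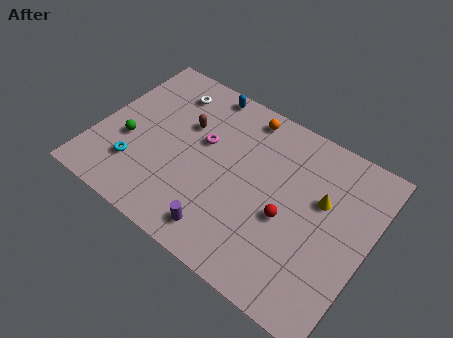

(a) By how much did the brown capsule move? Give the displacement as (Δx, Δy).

(1.2, 3.2)

The brown capsule was at about (3.3, 3.3) and moved to about (4.5, 6.5).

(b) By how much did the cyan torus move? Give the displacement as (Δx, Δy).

(-2.2, -1.0)

The cyan torus was at about (4.7, 3.6) and moved to about (2.5, 2.6).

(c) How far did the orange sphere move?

2.8

The orange sphere was near (4.7, 8.2) before and (7.4, 8.8) after, so it travelled √(2.7² + 0.6²) ≈ 2.8 units.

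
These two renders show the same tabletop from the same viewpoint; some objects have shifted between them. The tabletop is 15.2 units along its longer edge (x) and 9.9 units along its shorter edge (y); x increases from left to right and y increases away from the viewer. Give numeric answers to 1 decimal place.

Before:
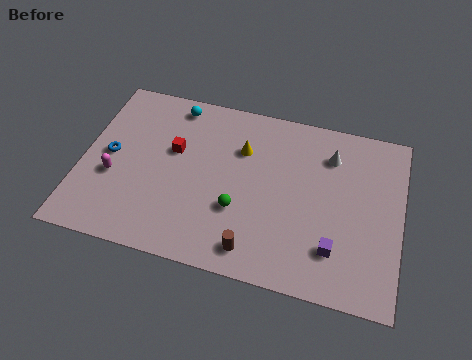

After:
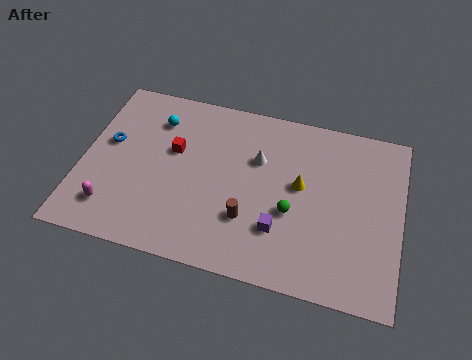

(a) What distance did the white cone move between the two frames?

3.6

The white cone moved from about (11.7, 7.6) to (8.3, 6.5), a distance of √(3.4² + 1.1²) ≈ 3.6.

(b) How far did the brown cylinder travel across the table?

1.6

The brown cylinder moved from about (8.5, 1.4) to (8.1, 3.0), a distance of √(0.4² + 1.6²) ≈ 1.6.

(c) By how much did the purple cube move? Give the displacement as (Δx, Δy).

(-2.6, 0.4)

The purple cube was at about (12.2, 2.4) and moved to about (9.6, 2.8).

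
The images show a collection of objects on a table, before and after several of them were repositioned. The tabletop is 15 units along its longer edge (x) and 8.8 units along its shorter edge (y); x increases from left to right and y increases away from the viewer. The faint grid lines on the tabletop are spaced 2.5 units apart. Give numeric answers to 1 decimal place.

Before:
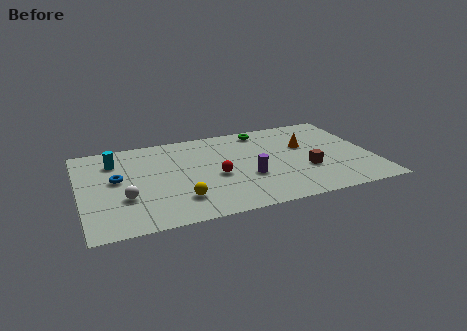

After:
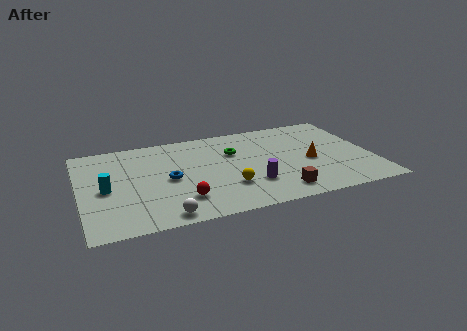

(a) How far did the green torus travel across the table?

2.5

The green torus moved from about (9.7, 7.7) to (8.0, 5.9), a distance of √(1.7² + 1.8²) ≈ 2.5.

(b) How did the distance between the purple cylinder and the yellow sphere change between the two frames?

-2.6

The distance was about 3.8 in the first image and 1.2 in the second, so they moved 2.6 units closer together.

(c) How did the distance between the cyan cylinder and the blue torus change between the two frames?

+1.4

The distance was about 1.8 in the first image and 3.2 in the second, so they moved 1.4 units further apart.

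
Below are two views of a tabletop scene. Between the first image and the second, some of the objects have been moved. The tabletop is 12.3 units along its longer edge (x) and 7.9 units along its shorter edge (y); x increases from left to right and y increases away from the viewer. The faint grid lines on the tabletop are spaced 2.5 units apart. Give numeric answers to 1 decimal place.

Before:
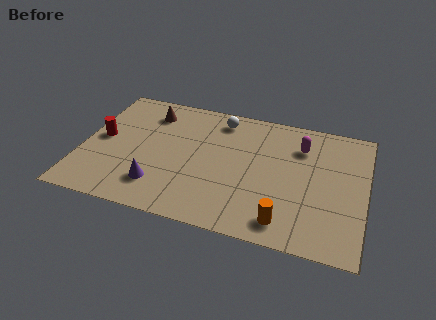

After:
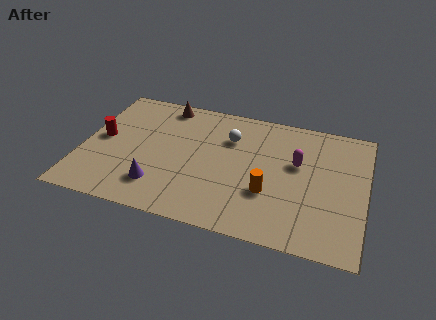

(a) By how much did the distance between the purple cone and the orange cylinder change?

-0.7

Before: roughly 5.5 units apart; after: 4.8. That's 0.7 units closer together.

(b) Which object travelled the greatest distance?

the orange cylinder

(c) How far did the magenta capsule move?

1.1

From (9.4, 5.9) to (9.3, 4.8), the magenta capsule covered √(0.1² + 1.1²) ≈ 1.1 units.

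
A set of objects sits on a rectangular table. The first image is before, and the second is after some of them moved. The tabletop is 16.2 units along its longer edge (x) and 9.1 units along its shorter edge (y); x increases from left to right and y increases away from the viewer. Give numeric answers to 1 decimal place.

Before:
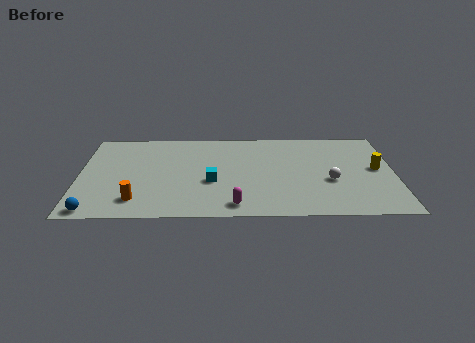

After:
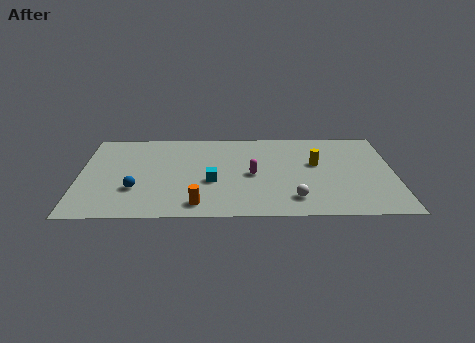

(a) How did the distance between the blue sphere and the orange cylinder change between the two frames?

+1.3

They were about 2.3 units apart before and 3.6 after — 1.3 units further apart.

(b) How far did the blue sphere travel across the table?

2.9

From (0.9, 0.8) to (2.9, 2.9), the blue sphere covered √(2.0² + 2.1²) ≈ 2.9 units.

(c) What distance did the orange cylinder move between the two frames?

3.1

From (3.0, 1.8) to (6.1, 1.3), the orange cylinder covered √(3.1² + 0.5²) ≈ 3.1 units.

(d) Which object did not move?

the cyan cube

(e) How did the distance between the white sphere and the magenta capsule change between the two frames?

-2.2

The distance was about 5.5 in the first image and 3.3 in the second, so they moved 2.2 units closer together.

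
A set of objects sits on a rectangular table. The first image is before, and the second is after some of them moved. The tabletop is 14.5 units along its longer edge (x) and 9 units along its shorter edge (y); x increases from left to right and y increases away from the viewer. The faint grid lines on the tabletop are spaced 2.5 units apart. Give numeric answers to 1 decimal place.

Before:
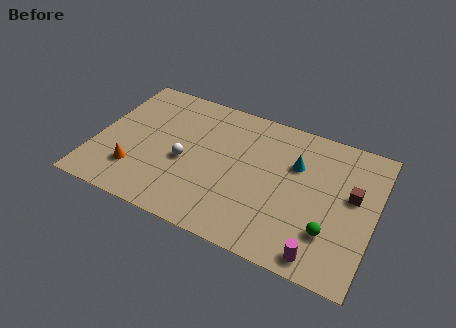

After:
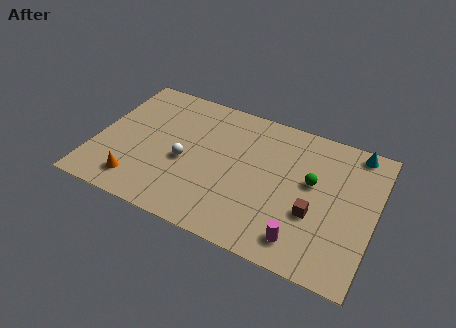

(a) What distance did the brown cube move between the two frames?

2.6

From (13.3, 5.2) to (11.5, 3.3), the brown cube covered √(1.8² + 1.9²) ≈ 2.6 units.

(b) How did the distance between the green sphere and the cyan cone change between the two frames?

-0.6

Before: roughly 4.1 units apart; after: 3.5. That's 0.6 units closer together.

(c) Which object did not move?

the white sphere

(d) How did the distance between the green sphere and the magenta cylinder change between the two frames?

+2.2

Before: roughly 1.5 units apart; after: 3.7. That's 2.2 units further apart.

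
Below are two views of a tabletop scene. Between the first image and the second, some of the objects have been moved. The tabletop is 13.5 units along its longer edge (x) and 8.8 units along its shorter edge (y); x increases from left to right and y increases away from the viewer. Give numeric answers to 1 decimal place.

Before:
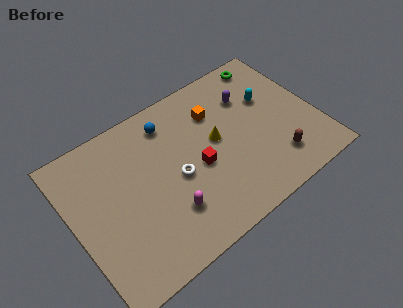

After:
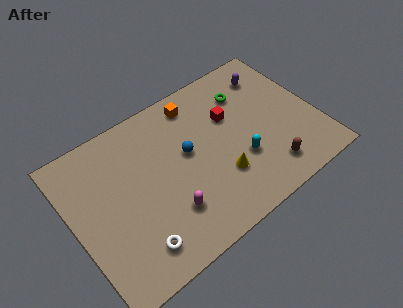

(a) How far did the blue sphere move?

2.3

From (5.8, 7.2) to (6.4, 5.0), the blue sphere covered √(0.6² + 2.2²) ≈ 2.3 units.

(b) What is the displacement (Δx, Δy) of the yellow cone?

(-0.2, -2.1)

The yellow cone started near (8.0, 4.8) and ended near (7.8, 2.7).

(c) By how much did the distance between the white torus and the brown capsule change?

+1.9

They were about 5.6 units apart before and 7.5 after — 1.9 units further apart.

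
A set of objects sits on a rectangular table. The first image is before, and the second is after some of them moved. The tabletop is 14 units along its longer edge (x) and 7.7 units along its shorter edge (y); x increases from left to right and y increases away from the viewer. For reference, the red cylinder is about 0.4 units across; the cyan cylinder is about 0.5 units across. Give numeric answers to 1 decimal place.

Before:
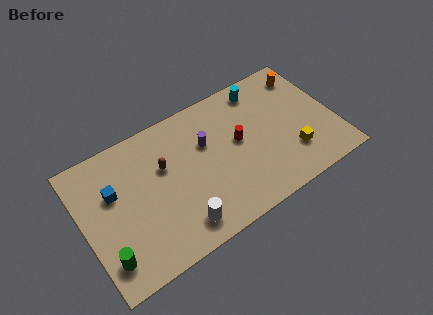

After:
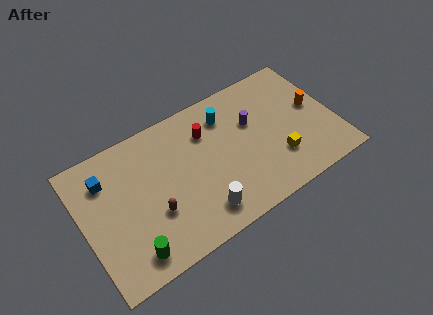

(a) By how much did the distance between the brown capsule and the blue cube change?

+1.0

They were about 2.8 units apart before and 3.8 after — 1.0 units further apart.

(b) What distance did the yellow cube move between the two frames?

0.8

From (11.4, 2.1) to (10.6, 2.2), the yellow cube covered √(0.8² + 0.1²) ≈ 0.8 units.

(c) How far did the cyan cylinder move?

2.2

The cyan cylinder was near (10.4, 6.6) before and (8.3, 6.0) after, so it travelled √(2.1² + 0.6²) ≈ 2.2 units.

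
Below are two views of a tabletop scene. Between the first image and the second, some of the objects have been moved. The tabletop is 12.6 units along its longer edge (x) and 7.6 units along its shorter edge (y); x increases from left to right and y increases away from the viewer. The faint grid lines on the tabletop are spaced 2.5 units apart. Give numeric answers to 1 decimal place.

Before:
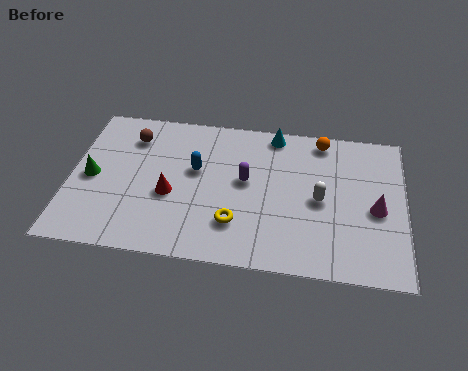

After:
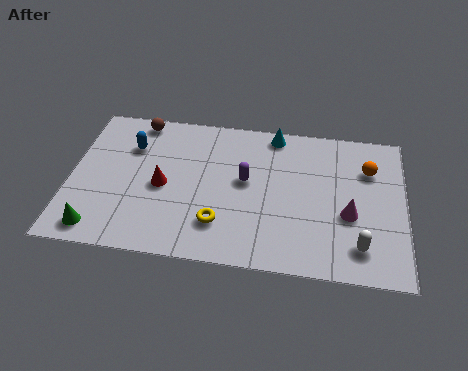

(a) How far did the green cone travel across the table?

2.6

From (0.8, 3.6) to (1.2, 1.0), the green cone covered √(0.4² + 2.6²) ≈ 2.6 units.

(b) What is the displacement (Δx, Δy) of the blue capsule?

(-2.5, 0.9)

The blue capsule started near (4.7, 4.5) and ended near (2.2, 5.4).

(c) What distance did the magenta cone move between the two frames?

1.1

From (11.5, 3.4) to (10.5, 3.0), the magenta cone covered √(1.0² + 0.4²) ≈ 1.1 units.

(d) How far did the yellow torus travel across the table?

0.6

The yellow torus moved from about (6.3, 2.0) to (5.7, 1.9), a distance of √(0.6² + 0.1²) ≈ 0.6.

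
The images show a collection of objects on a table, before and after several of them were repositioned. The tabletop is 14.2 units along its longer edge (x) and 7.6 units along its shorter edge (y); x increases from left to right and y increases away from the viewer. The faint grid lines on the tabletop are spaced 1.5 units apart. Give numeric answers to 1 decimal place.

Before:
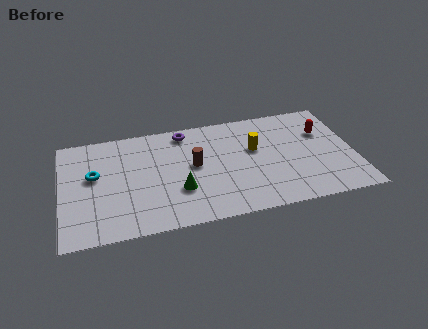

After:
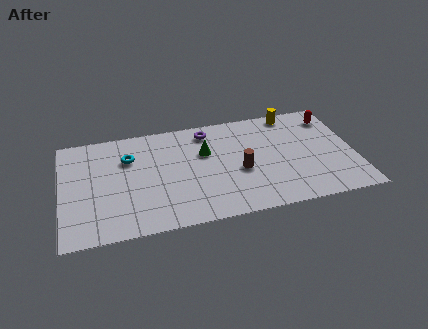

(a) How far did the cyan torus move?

1.9

The cyan torus moved from about (1.6, 4.4) to (3.3, 5.3), a distance of √(1.7² + 0.9²) ≈ 1.9.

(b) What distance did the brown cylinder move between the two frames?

2.4

The brown cylinder moved from about (6.4, 4.1) to (8.6, 3.2), a distance of √(2.2² + 0.9²) ≈ 2.4.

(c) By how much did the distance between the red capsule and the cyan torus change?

-1.2

Before: roughly 11.2 units apart; after: 10.0. That's 1.2 units closer together.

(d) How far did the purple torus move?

1.1

The purple torus was near (6.1, 6.6) before and (7.2, 6.4) after, so it travelled √(1.1² + 0.2²) ≈ 1.1 units.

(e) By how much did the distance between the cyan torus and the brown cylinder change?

+0.9

Before: roughly 4.8 units apart; after: 5.7. That's 0.9 units further apart.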